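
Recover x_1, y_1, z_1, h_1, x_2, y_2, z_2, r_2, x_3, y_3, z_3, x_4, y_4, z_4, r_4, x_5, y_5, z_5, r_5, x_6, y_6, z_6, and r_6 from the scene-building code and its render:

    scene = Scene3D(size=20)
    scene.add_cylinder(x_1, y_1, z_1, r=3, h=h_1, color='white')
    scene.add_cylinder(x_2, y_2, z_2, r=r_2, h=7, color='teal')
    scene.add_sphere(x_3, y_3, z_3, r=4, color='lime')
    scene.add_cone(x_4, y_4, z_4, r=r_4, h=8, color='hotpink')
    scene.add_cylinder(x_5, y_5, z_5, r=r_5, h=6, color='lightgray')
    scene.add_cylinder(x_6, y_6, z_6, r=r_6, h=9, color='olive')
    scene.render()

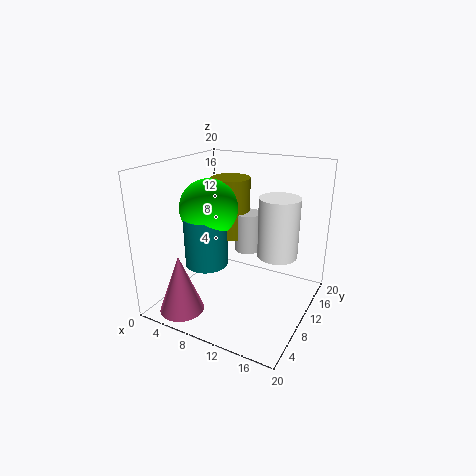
x_1 = 14; y_1 = 15; z_1 = 6; h_1 = 9; x_2 = 6; y_2 = 8; z_2 = 6; r_2 = 3; x_3 = 6; y_3 = 9; z_3 = 14; x_4 = 5; y_4 = 3; z_4 = 1; r_4 = 3; x_5 = 9; y_5 = 15; z_5 = 6; r_5 = 2; x_6 = 6; y_6 = 15; z_6 = 8; r_6 = 3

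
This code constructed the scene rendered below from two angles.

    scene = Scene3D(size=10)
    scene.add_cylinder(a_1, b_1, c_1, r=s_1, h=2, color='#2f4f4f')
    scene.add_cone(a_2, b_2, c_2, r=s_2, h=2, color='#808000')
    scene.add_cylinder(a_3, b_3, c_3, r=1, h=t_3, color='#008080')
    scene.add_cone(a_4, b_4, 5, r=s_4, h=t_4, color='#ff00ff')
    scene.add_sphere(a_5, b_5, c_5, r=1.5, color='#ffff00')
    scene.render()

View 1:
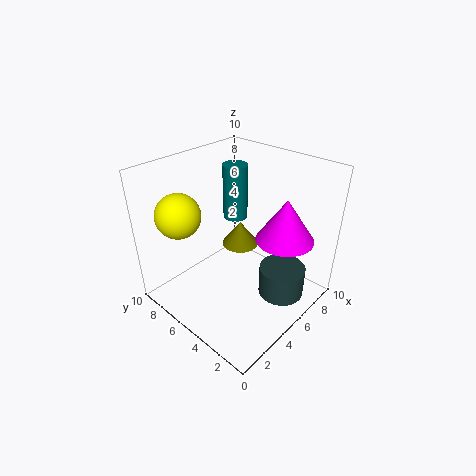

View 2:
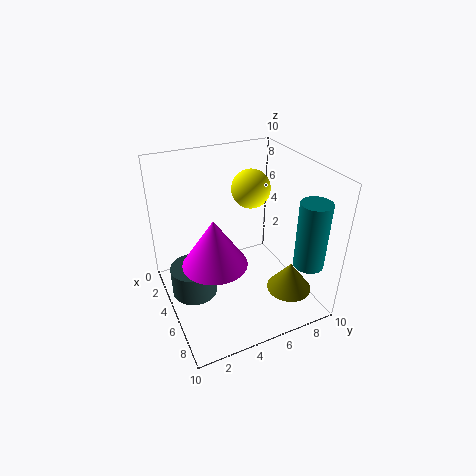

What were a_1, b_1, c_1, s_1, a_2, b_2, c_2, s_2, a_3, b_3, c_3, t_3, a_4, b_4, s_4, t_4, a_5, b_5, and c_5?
a_1 = 5.5
b_1 = 1.5
c_1 = 2
s_1 = 1.5
a_2 = 8
b_2 = 7.5
c_2 = 2
s_2 = 1.5
a_3 = 8.5
b_3 = 8.5
c_3 = 4
t_3 = 4.5
a_4 = 7
b_4 = 2.5
s_4 = 2
t_4 = 3
a_5 = 2
b_5 = 7.5
c_5 = 7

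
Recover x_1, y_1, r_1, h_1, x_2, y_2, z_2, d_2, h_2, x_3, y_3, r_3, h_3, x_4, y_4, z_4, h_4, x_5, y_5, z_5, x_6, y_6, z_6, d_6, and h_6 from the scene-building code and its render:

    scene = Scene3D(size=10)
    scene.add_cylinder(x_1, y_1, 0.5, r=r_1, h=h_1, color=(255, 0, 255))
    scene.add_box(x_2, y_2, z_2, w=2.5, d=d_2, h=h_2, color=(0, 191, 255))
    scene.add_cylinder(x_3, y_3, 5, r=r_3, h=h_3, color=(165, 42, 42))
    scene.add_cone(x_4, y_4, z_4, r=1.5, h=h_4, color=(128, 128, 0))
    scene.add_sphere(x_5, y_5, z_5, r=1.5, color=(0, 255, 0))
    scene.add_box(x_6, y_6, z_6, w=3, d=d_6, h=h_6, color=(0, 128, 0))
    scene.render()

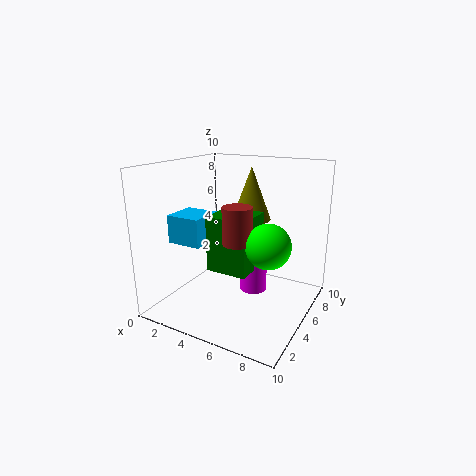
x_1 = 5.5; y_1 = 6.5; r_1 = 1; h_1 = 2.5; x_2 = 0.5; y_2 = 3; z_2 = 4.5; d_2 = 2.5; h_2 = 2; x_3 = 5.5; y_3 = 4; r_3 = 1; h_3 = 2.5; x_4 = 4.5; y_4 = 8; z_4 = 5.5; h_4 = 4; x_5 = 7.5; y_5 = 4.5; z_5 = 5; x_6 = 3; y_6 = 4; z_6 = 2.5; d_6 = 3; h_6 = 4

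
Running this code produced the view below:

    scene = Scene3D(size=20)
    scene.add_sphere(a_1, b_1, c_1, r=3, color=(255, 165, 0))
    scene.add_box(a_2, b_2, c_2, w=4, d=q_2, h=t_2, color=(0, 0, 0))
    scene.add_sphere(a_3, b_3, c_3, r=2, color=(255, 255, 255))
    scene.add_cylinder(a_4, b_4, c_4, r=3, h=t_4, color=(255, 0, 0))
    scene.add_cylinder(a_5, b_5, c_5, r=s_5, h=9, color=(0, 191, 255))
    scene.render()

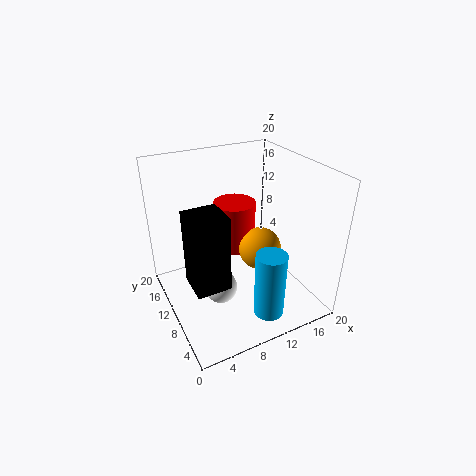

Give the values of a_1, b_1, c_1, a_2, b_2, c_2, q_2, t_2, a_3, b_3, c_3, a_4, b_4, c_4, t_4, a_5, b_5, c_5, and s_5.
a_1 = 13
b_1 = 9
c_1 = 8
a_2 = 1
b_2 = 2
c_2 = 9
q_2 = 4
t_2 = 9
a_3 = 5
b_3 = 5
c_3 = 7
a_4 = 11
b_4 = 13
c_4 = 7
t_4 = 7
a_5 = 11
b_5 = 3
c_5 = 2
s_5 = 2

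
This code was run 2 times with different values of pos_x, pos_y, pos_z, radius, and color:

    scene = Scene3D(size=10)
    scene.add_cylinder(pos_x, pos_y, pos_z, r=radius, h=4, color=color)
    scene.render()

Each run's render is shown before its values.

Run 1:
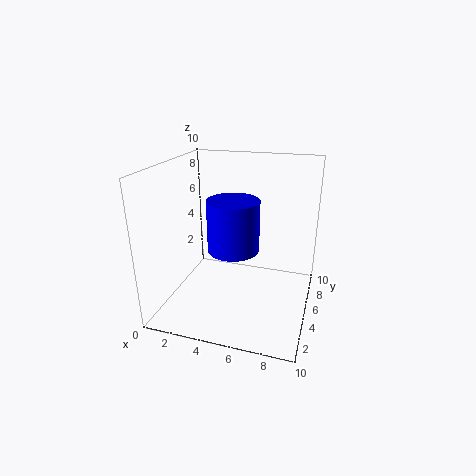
pos_x = 4; pos_y = 7; pos_z = 3; radius = 2; color = 'blue'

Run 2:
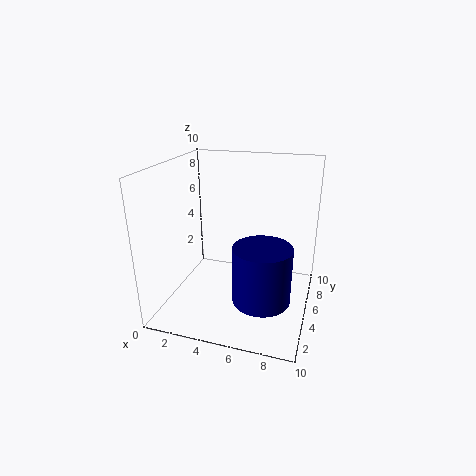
pos_x = 7; pos_y = 4; pos_z = 1; radius = 2; color = 'navy'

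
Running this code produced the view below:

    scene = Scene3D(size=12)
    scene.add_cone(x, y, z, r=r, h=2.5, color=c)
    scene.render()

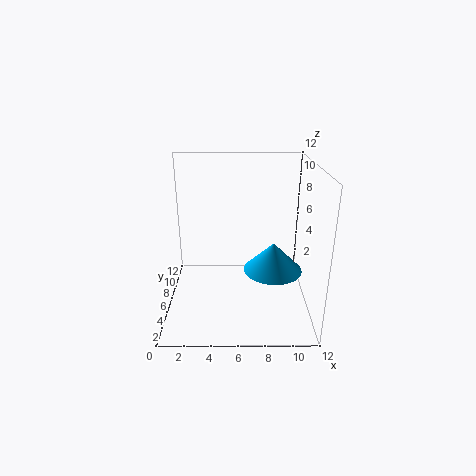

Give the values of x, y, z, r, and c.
x = 9; y = 6; z = 3; r = 2.5; c = 'deepskyblue'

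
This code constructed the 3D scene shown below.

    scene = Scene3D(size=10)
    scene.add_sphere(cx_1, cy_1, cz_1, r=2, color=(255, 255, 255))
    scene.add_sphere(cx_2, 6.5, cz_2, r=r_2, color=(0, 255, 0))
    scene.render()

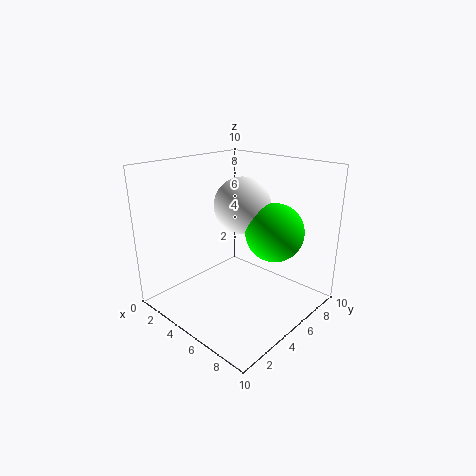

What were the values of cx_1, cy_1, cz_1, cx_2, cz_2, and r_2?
cx_1 = 4.5
cy_1 = 6
cz_1 = 7
cx_2 = 7
cz_2 = 5.5
r_2 = 2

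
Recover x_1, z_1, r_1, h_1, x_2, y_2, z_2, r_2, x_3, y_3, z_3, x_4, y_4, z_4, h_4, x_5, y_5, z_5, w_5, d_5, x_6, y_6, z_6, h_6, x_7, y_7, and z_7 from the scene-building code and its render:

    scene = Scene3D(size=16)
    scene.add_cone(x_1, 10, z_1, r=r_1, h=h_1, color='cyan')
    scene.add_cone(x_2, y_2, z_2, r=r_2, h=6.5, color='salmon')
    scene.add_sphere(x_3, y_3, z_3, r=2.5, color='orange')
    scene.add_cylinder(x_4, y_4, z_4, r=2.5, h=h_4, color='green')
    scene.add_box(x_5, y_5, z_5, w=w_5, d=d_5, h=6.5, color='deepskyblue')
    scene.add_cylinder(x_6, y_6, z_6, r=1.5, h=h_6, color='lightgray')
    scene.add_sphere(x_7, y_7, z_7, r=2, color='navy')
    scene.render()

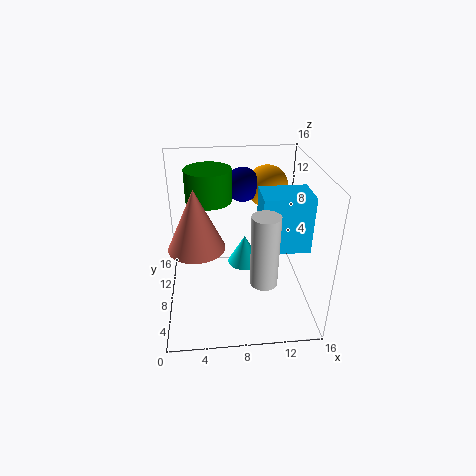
x_1 = 9; z_1 = 3.5; r_1 = 2; h_1 = 3.5; x_2 = 3.5; y_2 = 6.5; z_2 = 8; r_2 = 3; x_3 = 12; y_3 = 13; z_3 = 12; x_4 = 5; y_4 = 9.5; z_4 = 12; h_4 = 3.5; x_5 = 10.5; y_5 = 6.5; z_5 = 6.5; w_5 = 5.5; d_5 = 4; x_6 = 10.5; y_6 = 5; z_6 = 4; h_6 = 8; x_7 = 9; y_7 = 12.5; z_7 = 12.5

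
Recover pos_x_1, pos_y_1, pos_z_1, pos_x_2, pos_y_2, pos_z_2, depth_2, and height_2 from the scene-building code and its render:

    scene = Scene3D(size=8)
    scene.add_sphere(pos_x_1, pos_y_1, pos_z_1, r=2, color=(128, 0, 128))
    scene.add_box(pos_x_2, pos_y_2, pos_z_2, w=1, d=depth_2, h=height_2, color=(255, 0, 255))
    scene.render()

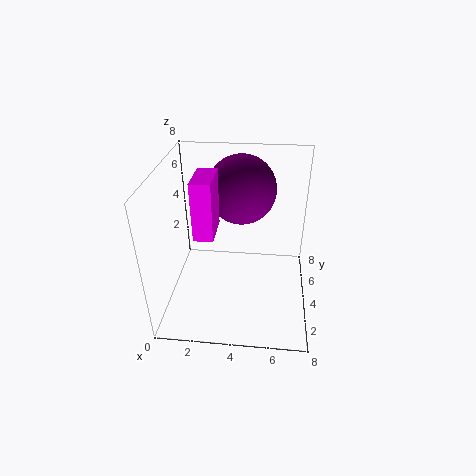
pos_x_1 = 4; pos_y_1 = 6; pos_z_1 = 6; pos_x_2 = 2; pos_y_2 = 2; pos_z_2 = 5; depth_2 = 2; height_2 = 3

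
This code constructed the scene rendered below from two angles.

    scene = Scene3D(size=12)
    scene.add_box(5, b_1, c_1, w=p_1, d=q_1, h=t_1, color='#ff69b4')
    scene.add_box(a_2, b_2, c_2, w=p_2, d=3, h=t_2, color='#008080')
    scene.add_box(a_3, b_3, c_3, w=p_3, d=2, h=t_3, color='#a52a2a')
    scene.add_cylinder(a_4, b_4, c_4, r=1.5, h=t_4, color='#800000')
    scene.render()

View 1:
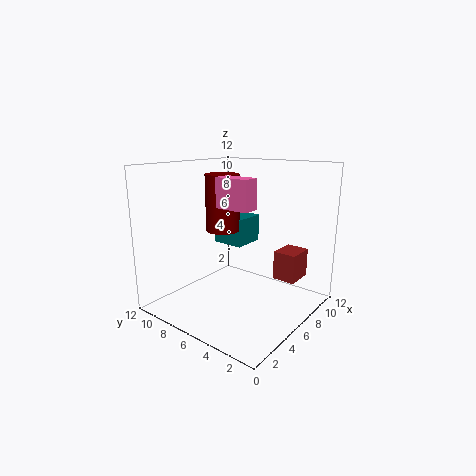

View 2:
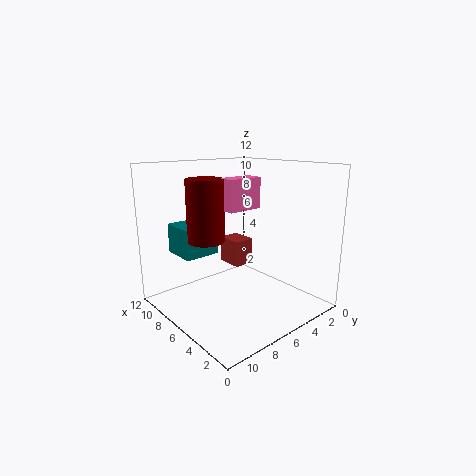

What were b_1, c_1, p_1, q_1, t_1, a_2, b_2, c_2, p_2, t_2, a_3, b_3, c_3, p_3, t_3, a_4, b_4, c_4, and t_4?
b_1 = 4.5, c_1 = 8.5, p_1 = 1.5, q_1 = 3, t_1 = 2.5, a_2 = 7.5, b_2 = 7, c_2 = 4.5, p_2 = 3, t_2 = 2.5, a_3 = 8.5, b_3 = 2, c_3 = 2, p_3 = 2.5, t_3 = 2.5, a_4 = 7, b_4 = 8.5, c_4 = 6, t_4 = 5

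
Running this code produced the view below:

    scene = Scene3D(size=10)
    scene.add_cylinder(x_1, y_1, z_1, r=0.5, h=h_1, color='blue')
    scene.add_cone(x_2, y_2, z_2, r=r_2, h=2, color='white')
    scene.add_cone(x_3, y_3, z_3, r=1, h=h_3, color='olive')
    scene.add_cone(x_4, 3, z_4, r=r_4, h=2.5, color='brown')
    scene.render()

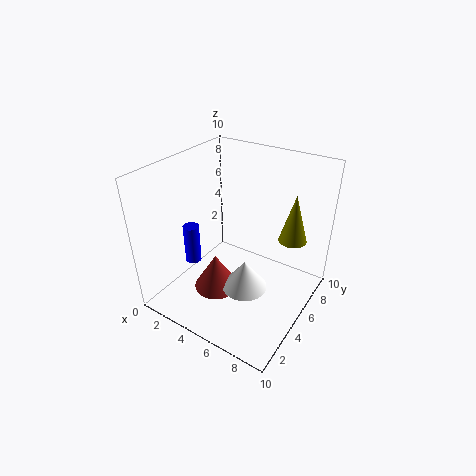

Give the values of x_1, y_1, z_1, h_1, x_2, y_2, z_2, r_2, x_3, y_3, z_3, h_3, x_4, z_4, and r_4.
x_1 = 3.5, y_1 = 2, z_1 = 4.5, h_1 = 2.5, x_2 = 6.5, y_2 = 3.5, z_2 = 2.5, r_2 = 1.5, x_3 = 8, y_3 = 7.5, z_3 = 4.5, h_3 = 3.5, x_4 = 4.5, z_4 = 2, r_4 = 1.5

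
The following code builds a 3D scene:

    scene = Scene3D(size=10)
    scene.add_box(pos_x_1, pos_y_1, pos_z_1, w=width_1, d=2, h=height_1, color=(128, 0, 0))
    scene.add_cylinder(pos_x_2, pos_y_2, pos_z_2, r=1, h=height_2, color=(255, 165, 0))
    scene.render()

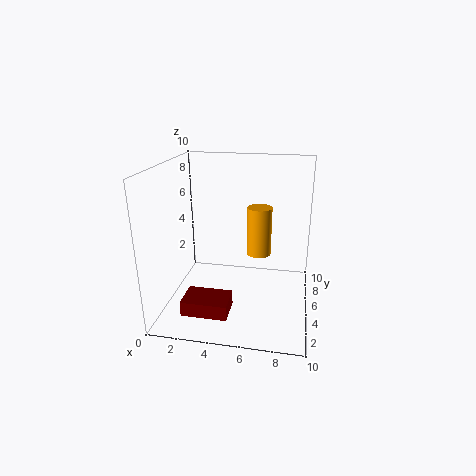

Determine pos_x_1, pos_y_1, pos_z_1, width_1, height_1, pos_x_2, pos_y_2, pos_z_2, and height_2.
pos_x_1 = 2; pos_y_1 = 1; pos_z_1 = 1; width_1 = 3; height_1 = 1; pos_x_2 = 6; pos_y_2 = 9; pos_z_2 = 2; height_2 = 4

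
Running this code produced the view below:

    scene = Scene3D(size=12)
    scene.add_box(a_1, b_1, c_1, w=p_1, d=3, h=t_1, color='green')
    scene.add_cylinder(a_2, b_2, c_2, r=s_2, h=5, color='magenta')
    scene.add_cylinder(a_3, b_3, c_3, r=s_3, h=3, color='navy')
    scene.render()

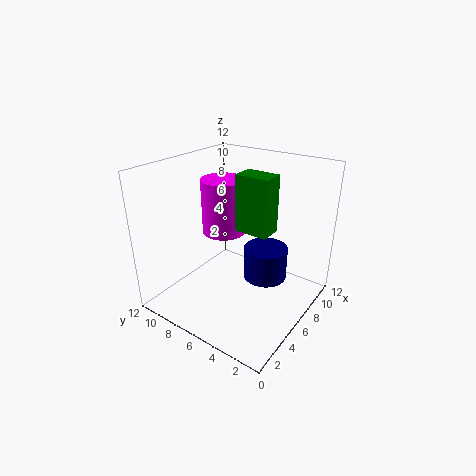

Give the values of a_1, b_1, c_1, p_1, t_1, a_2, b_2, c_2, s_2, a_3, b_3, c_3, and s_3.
a_1 = 7; b_1 = 4; c_1 = 6; p_1 = 2; t_1 = 5; a_2 = 8; b_2 = 9; c_2 = 5; s_2 = 2; a_3 = 9; b_3 = 5; c_3 = 1; s_3 = 2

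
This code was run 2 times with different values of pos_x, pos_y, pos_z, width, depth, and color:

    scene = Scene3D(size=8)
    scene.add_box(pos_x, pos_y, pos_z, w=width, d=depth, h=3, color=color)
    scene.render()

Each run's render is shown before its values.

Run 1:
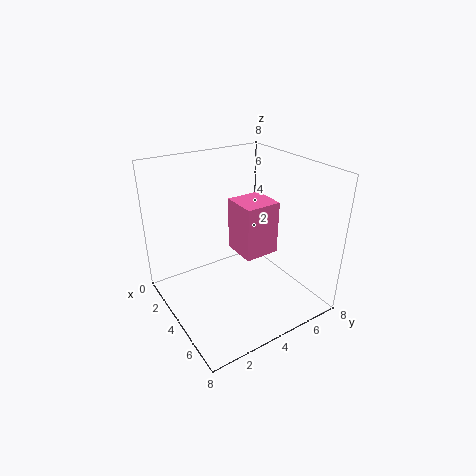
pos_x = 3, pos_y = 4, pos_z = 3, width = 2, depth = 2, color = 'hotpink'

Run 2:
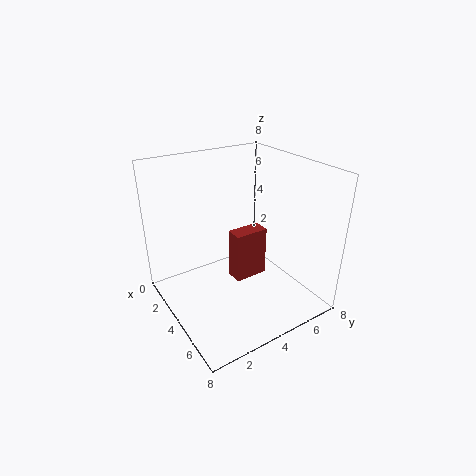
pos_x = 3, pos_y = 4, pos_z = 1, width = 1, depth = 2, color = 'brown'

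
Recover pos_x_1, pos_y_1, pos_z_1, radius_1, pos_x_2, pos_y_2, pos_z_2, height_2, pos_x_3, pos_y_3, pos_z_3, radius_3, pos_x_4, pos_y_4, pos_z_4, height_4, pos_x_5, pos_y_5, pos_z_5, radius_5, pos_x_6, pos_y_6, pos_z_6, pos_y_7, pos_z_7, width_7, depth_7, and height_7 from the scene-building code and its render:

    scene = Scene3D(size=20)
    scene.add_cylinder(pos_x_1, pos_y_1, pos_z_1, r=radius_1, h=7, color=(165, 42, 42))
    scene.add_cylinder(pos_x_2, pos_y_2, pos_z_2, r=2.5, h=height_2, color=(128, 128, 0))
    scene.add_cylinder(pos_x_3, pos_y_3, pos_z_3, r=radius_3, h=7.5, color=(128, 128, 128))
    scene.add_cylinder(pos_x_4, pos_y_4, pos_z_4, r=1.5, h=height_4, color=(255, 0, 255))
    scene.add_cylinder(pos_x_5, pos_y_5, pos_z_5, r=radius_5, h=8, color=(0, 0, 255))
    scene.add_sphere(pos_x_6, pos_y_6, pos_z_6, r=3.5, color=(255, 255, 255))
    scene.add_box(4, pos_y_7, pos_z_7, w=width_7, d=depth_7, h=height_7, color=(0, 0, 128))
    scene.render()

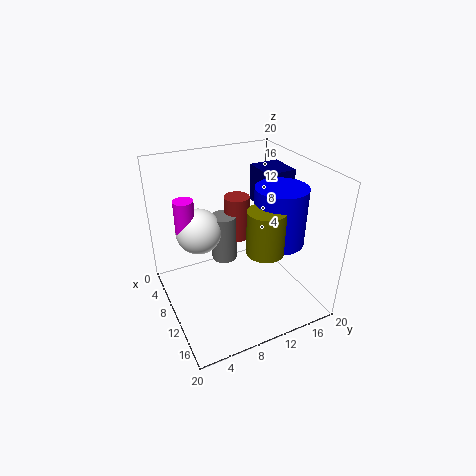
pos_x_1 = 3.5, pos_y_1 = 13, pos_z_1 = 6, radius_1 = 2, pos_x_2 = 14, pos_y_2 = 12, pos_z_2 = 9.5, height_2 = 6, pos_x_3 = 4, pos_y_3 = 10.5, pos_z_3 = 3, radius_3 = 2, pos_x_4 = 3.5, pos_y_4 = 4.5, pos_z_4 = 9, height_4 = 5, pos_x_5 = 12.5, pos_y_5 = 15, pos_z_5 = 9.5, radius_5 = 3.5, pos_x_6 = 3.5, pos_y_6 = 6.5, pos_z_6 = 8.5, pos_y_7 = 15, pos_z_7 = 12.5, width_7 = 5, depth_7 = 4.5, height_7 = 5.5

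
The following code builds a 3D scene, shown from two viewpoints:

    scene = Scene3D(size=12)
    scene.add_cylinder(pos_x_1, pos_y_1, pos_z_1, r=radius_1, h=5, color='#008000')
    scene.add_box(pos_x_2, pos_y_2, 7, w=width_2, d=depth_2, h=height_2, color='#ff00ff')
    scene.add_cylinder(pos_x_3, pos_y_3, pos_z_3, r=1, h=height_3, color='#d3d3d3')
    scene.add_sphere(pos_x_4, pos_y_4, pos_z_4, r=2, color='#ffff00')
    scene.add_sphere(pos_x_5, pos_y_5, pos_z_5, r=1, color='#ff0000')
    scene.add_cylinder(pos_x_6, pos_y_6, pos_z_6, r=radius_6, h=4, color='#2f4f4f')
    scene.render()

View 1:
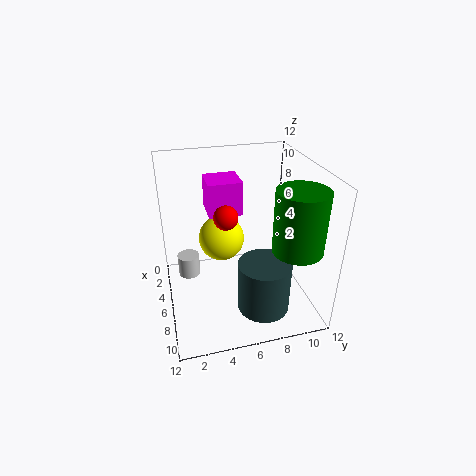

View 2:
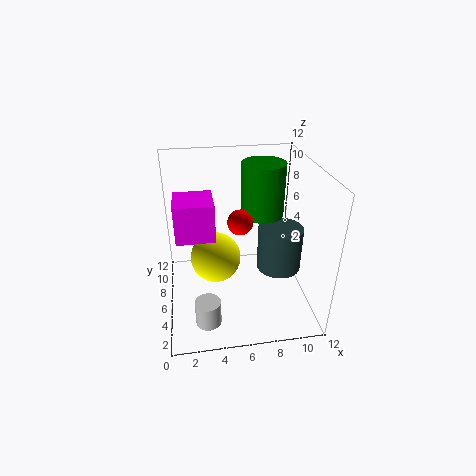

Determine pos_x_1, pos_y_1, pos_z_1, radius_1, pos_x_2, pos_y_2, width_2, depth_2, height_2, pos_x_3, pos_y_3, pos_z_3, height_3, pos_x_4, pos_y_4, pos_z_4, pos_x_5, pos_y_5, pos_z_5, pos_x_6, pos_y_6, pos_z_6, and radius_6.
pos_x_1 = 9; pos_y_1 = 10; pos_z_1 = 6; radius_1 = 2; pos_x_2 = 1; pos_y_2 = 4; width_2 = 3; depth_2 = 3; height_2 = 3; pos_x_3 = 3; pos_y_3 = 2; pos_z_3 = 1; height_3 = 2; pos_x_4 = 4; pos_y_4 = 5; pos_z_4 = 5; pos_x_5 = 6; pos_y_5 = 5; pos_z_5 = 8; pos_x_6 = 10; pos_y_6 = 7; pos_z_6 = 2; radius_6 = 2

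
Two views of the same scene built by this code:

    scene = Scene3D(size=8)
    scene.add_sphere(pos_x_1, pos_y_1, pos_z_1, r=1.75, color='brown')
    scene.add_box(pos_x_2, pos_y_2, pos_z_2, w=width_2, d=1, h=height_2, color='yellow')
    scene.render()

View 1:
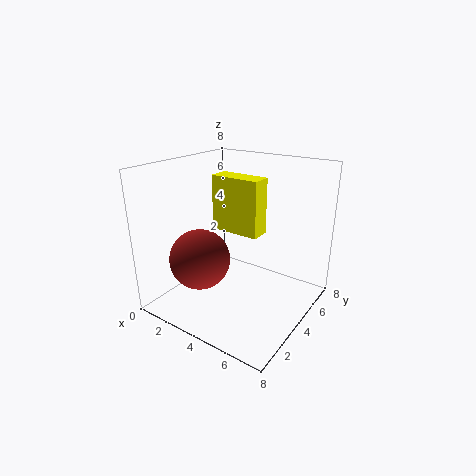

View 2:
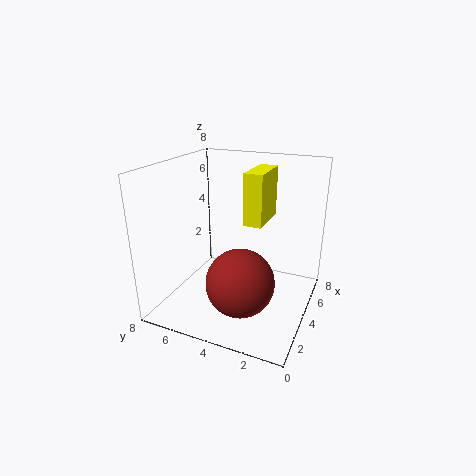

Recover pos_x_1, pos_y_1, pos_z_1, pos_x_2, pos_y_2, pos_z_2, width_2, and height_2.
pos_x_1 = 2; pos_y_1 = 3; pos_z_1 = 2.5; pos_x_2 = 3.5; pos_y_2 = 2.5; pos_z_2 = 5; width_2 = 2.5; height_2 = 2.75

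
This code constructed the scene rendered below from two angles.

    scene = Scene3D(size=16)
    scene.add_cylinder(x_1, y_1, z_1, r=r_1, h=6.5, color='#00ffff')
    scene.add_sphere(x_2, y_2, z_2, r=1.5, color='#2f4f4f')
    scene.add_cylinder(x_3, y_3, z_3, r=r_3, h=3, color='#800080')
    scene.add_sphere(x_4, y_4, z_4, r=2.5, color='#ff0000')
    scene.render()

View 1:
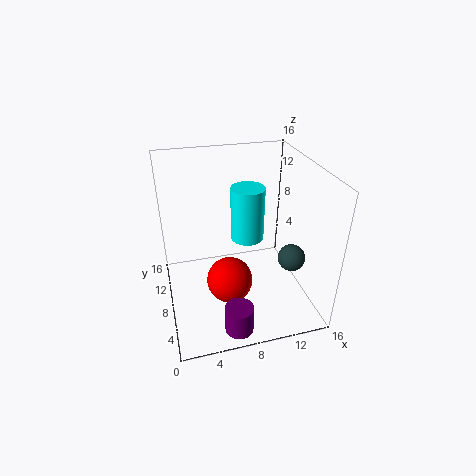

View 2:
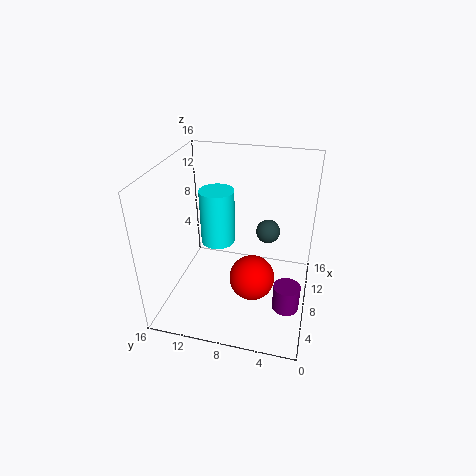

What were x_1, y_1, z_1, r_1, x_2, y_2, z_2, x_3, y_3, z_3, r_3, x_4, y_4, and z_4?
x_1 = 10, y_1 = 11, z_1 = 6, r_1 = 2, x_2 = 13.5, y_2 = 5.5, z_2 = 6, x_3 = 6.5, y_3 = 2, z_3 = 0.5, r_3 = 1.5, x_4 = 6.5, y_4 = 6, z_4 = 4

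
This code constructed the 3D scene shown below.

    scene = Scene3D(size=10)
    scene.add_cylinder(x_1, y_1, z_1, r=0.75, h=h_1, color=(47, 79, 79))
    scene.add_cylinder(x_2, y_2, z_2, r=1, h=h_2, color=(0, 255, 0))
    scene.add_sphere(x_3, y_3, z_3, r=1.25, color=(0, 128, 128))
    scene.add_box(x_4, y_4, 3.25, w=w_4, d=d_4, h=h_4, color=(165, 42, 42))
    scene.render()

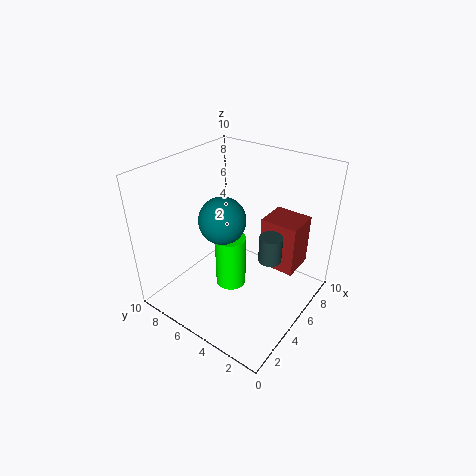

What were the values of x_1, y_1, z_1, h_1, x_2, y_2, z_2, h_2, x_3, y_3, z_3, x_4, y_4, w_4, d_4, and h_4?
x_1 = 4.75
y_1 = 2.25
z_1 = 4.5
h_1 = 1.75
x_2 = 3.5
y_2 = 4.5
z_2 = 2.5
h_2 = 3.5
x_3 = 1.25
y_3 = 3.25
z_3 = 8.75
x_4 = 5.5
y_4 = 1
w_4 = 2.25
d_4 = 2.5
h_4 = 3.5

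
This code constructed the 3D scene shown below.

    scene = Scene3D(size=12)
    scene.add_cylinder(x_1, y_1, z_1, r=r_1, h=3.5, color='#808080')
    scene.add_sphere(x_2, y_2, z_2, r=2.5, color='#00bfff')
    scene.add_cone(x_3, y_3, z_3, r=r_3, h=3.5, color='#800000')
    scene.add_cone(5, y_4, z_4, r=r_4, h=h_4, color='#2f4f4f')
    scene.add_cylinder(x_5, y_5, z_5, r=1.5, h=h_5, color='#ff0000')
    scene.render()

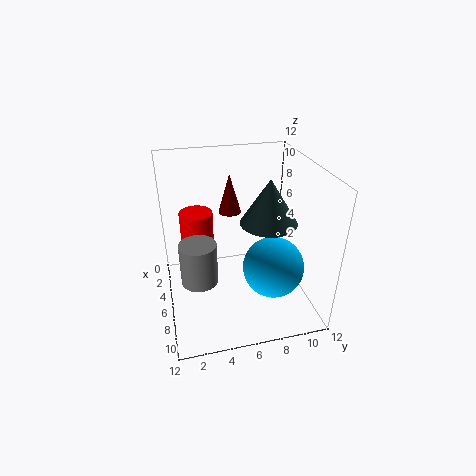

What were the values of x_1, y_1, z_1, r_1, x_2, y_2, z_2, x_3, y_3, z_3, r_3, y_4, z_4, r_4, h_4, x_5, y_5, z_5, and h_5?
x_1 = 7; y_1 = 2.5; z_1 = 3; r_1 = 1.5; x_2 = 8; y_2 = 8.5; z_2 = 4; x_3 = 3; y_3 = 6; z_3 = 7; r_3 = 1; y_4 = 9; z_4 = 6.5; r_4 = 2.5; h_4 = 4; x_5 = 2.5; y_5 = 3; z_5 = 2; h_5 = 5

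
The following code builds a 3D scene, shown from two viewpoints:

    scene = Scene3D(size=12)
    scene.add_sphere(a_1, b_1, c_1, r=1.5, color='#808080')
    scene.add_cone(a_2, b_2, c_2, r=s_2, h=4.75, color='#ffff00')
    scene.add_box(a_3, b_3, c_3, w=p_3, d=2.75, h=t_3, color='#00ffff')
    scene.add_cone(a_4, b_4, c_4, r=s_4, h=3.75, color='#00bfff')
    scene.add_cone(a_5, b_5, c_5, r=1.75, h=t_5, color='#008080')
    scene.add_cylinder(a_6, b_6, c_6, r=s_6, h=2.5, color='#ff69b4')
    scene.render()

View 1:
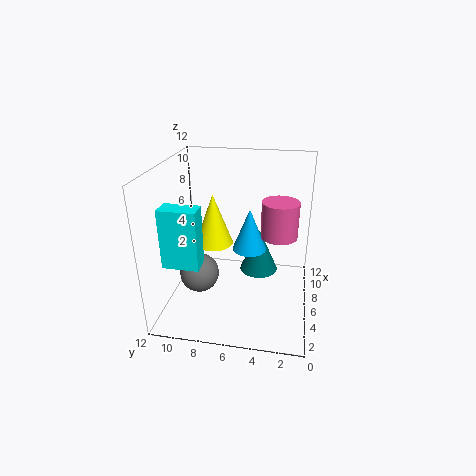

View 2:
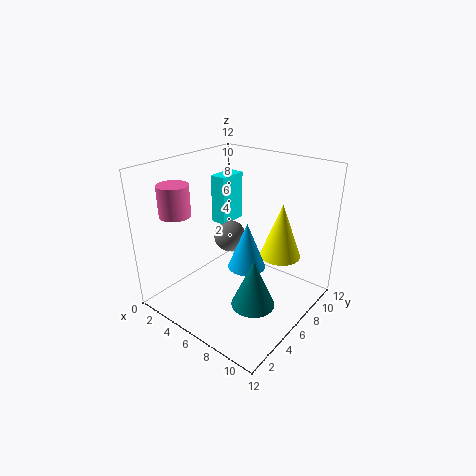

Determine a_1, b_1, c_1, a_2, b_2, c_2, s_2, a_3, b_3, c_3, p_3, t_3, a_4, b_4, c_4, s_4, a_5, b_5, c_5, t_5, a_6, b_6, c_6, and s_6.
a_1 = 3
b_1 = 8.5
c_1 = 4.25
a_2 = 8.5
b_2 = 8.75
c_2 = 4
s_2 = 1.75
a_3 = 1.25
b_3 = 8
c_3 = 5.5
p_3 = 1.5
t_3 = 4.5
a_4 = 7.5
b_4 = 5.25
c_4 = 4.25
s_4 = 1.5
a_5 = 8.75
b_5 = 4.5
c_5 = 1.5
t_5 = 4
a_6 = 2.5
b_6 = 2.5
c_6 = 8.25
s_6 = 1.25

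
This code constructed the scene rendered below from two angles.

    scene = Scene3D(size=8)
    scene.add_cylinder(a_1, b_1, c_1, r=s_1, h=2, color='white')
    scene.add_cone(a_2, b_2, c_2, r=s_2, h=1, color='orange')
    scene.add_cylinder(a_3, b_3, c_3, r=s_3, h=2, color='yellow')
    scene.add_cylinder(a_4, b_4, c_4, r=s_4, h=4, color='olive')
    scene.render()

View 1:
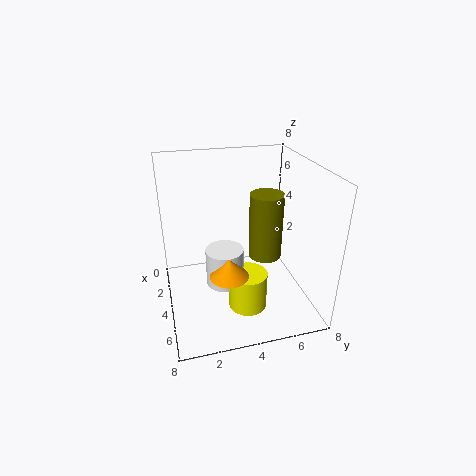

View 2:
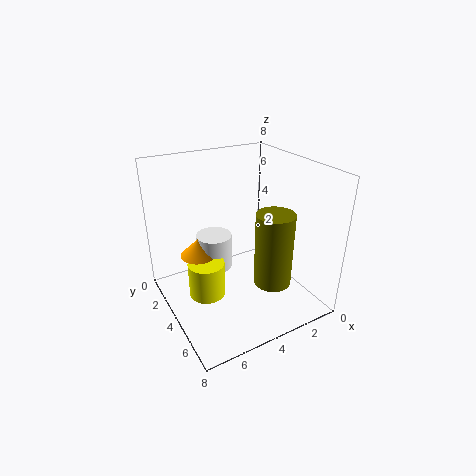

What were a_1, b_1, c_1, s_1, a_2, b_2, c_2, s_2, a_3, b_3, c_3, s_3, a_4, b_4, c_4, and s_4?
a_1 = 5, b_1 = 3, c_1 = 2, s_1 = 1, a_2 = 6, b_2 = 3, c_2 = 3, s_2 = 1, a_3 = 6, b_3 = 4, c_3 = 1, s_3 = 1, a_4 = 3, b_4 = 6, c_4 = 2, s_4 = 1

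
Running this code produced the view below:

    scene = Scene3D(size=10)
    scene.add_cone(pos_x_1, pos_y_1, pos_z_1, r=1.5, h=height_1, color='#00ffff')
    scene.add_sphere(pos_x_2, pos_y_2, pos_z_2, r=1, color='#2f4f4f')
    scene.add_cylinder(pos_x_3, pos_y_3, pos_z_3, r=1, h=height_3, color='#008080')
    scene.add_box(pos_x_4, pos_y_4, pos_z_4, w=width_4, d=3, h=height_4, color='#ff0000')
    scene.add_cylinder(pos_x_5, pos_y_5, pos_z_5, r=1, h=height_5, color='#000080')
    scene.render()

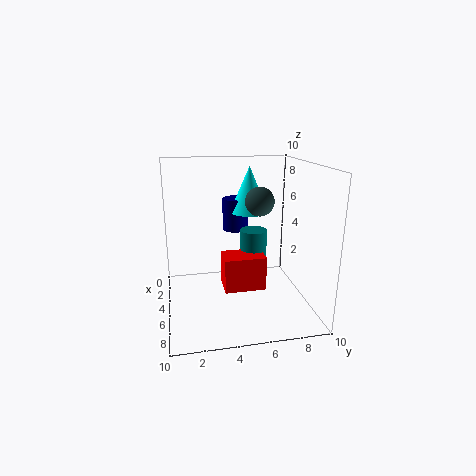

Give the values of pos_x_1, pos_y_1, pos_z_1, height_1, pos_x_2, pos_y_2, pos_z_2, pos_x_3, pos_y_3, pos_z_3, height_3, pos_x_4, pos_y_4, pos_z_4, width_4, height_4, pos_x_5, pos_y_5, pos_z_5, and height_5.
pos_x_1 = 2, pos_y_1 = 6.5, pos_z_1 = 6, height_1 = 3.5, pos_x_2 = 5, pos_y_2 = 6.5, pos_z_2 = 7.5, pos_x_3 = 3.5, pos_y_3 = 6.5, pos_z_3 = 3, height_3 = 2, pos_x_4 = 3.5, pos_y_4 = 4, pos_z_4 = 1, width_4 = 2, height_4 = 2.5, pos_x_5 = 1.5, pos_y_5 = 5.5, pos_z_5 = 4.5, height_5 = 2.5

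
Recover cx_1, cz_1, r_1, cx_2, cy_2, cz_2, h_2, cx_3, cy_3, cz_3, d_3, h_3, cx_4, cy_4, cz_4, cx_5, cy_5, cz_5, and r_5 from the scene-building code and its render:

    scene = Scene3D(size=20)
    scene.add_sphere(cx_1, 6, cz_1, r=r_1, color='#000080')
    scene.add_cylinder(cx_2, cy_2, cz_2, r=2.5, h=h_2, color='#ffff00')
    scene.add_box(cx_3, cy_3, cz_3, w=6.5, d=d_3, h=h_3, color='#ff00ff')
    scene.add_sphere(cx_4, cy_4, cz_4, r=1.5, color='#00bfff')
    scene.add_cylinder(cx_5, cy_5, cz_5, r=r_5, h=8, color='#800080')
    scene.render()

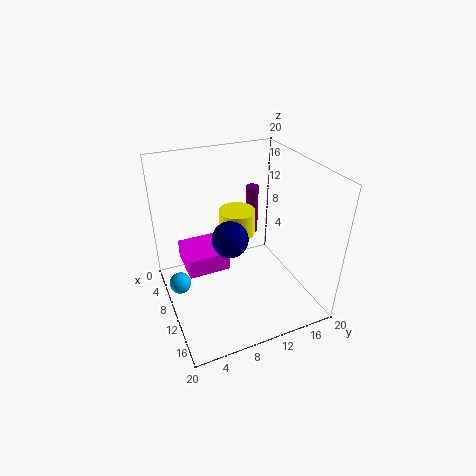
cx_1 = 17; cz_1 = 15; r_1 = 2; cx_2 = 8.5; cy_2 = 10.5; cz_2 = 10; h_2 = 3.5; cx_3 = 0.5; cy_3 = 3.5; cz_3 = 2.5; d_3 = 6.5; h_3 = 3; cx_4 = 9; cy_4 = 1.5; cz_4 = 4; cx_5 = 3; cy_5 = 15.5; cz_5 = 6; r_5 = 1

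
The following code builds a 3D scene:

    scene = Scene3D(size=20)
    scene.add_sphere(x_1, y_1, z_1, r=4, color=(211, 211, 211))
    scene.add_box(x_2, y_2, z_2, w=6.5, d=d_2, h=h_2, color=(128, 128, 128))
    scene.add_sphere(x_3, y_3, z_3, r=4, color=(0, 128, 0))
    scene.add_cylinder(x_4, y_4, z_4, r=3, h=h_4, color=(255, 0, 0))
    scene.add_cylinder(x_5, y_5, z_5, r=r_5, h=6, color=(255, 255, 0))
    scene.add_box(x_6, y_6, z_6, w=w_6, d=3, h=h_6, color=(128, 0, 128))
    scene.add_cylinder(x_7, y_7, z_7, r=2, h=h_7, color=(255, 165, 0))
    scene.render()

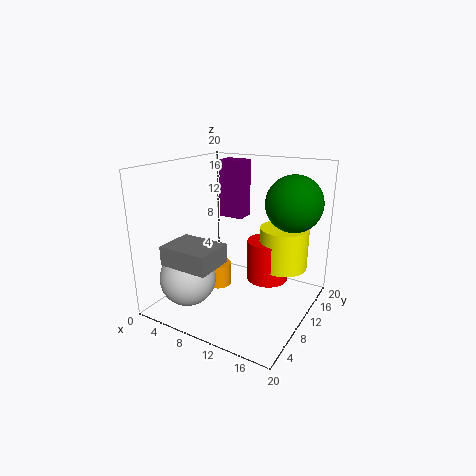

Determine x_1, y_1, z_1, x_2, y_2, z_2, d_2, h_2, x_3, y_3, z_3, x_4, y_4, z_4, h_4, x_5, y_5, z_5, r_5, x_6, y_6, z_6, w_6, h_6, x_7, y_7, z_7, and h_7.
x_1 = 4, y_1 = 6, z_1 = 4, x_2 = 4.5, y_2 = 0.5, z_2 = 8.5, d_2 = 5, h_2 = 2.5, x_3 = 16, y_3 = 15, z_3 = 14.5, x_4 = 13, y_4 = 13.5, z_4 = 3, h_4 = 6, x_5 = 15, y_5 = 14.5, z_5 = 5, r_5 = 3.5, x_6 = 3, y_6 = 16, z_6 = 10.5, w_6 = 4, h_6 = 9, x_7 = 5.5, y_7 = 11.5, z_7 = 1, h_7 = 3.5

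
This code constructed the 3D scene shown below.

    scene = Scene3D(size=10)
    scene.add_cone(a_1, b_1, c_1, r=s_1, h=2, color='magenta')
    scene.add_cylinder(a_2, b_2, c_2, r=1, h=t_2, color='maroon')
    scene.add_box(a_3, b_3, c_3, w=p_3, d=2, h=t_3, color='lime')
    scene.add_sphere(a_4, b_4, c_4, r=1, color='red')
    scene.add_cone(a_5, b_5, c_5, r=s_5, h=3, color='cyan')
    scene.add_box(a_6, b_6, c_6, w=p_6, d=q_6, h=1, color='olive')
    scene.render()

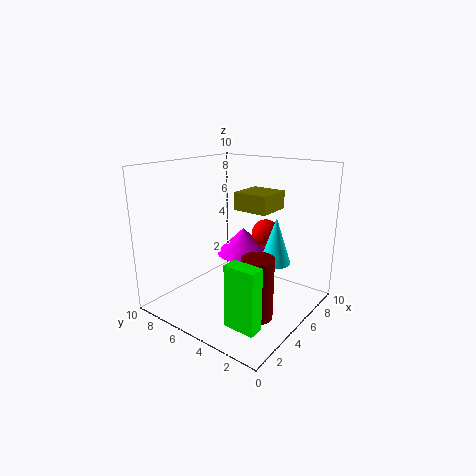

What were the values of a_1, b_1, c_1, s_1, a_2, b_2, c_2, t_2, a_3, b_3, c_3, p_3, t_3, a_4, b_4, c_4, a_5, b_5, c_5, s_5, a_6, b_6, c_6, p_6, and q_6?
a_1 = 7; b_1 = 6; c_1 = 3; s_1 = 2; a_2 = 3; b_2 = 2; c_2 = 1; t_2 = 4; a_3 = 1; b_3 = 1; c_3 = 1; p_3 = 1; t_3 = 4; a_4 = 7; b_4 = 4; c_4 = 5; a_5 = 5; b_5 = 2; c_5 = 4; s_5 = 1; a_6 = 2; b_6 = 1; c_6 = 8; p_6 = 2; q_6 = 2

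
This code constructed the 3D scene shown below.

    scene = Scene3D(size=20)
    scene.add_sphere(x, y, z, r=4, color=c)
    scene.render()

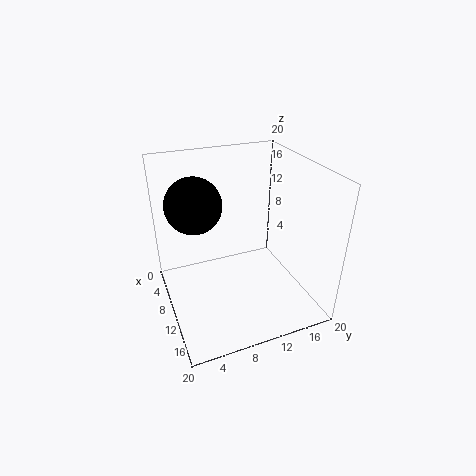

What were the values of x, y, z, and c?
x = 6, y = 5, z = 14, c = 'black'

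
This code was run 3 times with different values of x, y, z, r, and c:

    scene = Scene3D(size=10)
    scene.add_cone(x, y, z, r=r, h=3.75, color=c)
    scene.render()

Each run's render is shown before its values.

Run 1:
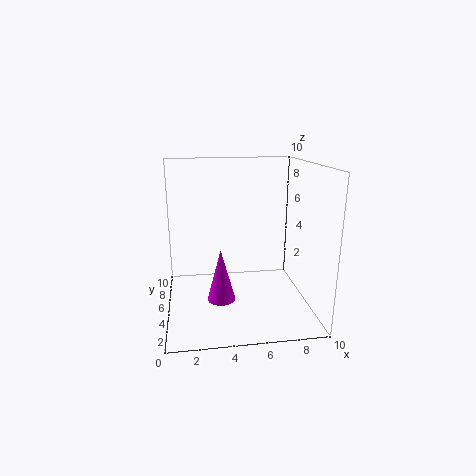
x = 3.75
y = 4.75
z = 0.5
r = 1
c = 'magenta'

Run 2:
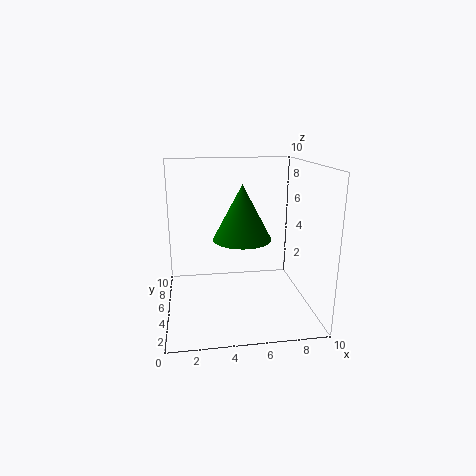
x = 5.25
y = 4.75
z = 5
r = 2
c = 'green'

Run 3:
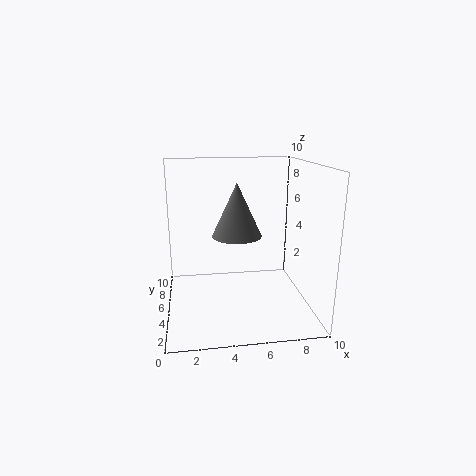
x = 5
y = 5.5
z = 5
r = 1.75
c = 'gray'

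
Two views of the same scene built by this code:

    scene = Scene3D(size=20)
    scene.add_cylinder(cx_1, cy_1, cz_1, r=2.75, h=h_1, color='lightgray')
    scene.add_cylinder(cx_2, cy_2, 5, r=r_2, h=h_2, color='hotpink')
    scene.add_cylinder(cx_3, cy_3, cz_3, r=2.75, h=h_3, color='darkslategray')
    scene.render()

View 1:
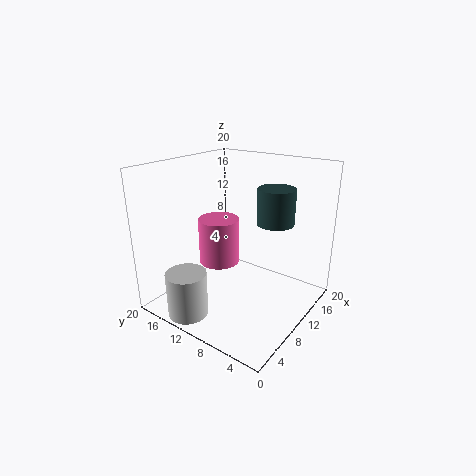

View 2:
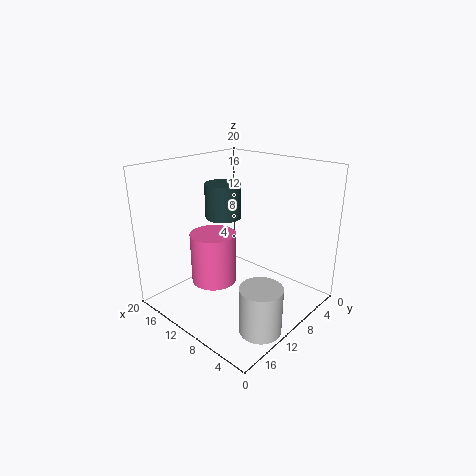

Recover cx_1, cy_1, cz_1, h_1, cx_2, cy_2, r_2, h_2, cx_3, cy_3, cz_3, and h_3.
cx_1 = 3; cy_1 = 13.5; cz_1 = 0.25; h_1 = 6.25; cx_2 = 10.75; cy_2 = 14; r_2 = 3; h_2 = 6.75; cx_3 = 15.5; cy_3 = 7.25; cz_3 = 11; h_3 = 5.25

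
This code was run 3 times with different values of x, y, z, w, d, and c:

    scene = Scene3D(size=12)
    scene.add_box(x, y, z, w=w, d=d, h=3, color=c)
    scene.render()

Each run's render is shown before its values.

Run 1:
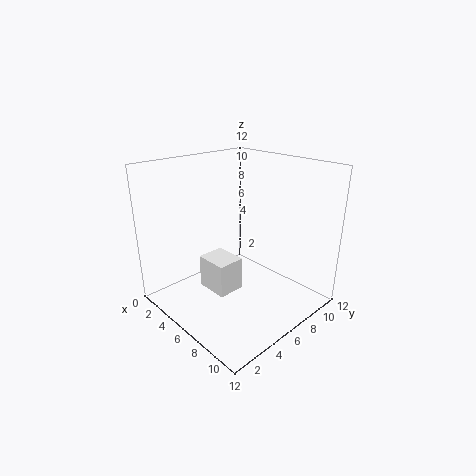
x = 2.5
y = 4.5
z = 0.5
w = 3
d = 2.5
c = 'white'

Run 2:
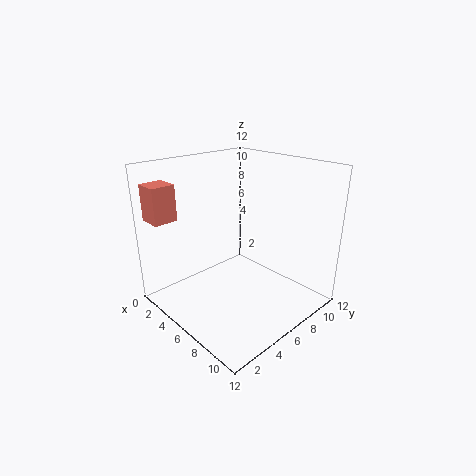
x = 0.5
y = 0.5
z = 7.5
w = 2
d = 2
c = 'salmon'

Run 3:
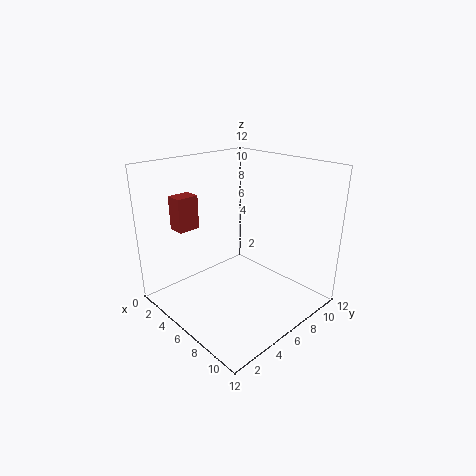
x = 0.5
y = 3
z = 6
w = 1.5
d = 2
c = 'brown'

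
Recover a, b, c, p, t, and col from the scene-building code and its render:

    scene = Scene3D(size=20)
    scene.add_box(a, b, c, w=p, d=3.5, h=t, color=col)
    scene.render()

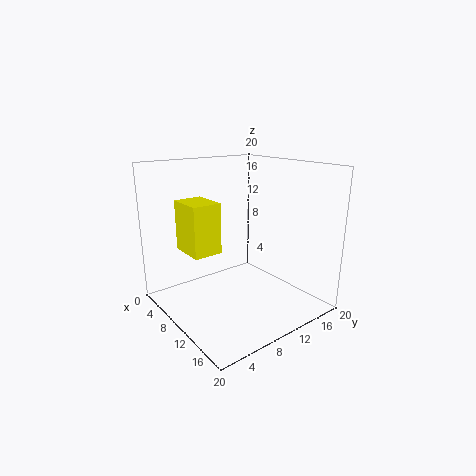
a = 9.5; b = 1; c = 10.5; p = 4.5; t = 6; col = 'yellow'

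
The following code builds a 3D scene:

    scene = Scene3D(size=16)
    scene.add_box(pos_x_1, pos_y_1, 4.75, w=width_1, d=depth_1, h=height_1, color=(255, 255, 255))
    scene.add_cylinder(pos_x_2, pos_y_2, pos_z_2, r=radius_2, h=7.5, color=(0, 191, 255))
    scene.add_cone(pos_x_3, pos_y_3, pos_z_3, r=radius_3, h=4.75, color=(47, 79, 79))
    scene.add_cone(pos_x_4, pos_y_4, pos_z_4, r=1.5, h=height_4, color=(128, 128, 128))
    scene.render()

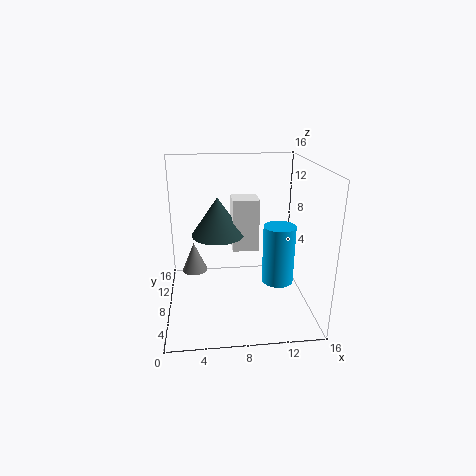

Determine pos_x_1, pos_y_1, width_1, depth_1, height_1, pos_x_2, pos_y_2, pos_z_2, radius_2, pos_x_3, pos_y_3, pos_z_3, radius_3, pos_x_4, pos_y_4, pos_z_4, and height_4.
pos_x_1 = 7.75, pos_y_1 = 11.25, width_1 = 3.25, depth_1 = 3, height_1 = 6.5, pos_x_2 = 13.5, pos_y_2 = 11, pos_z_2 = 0.5, radius_2 = 2, pos_x_3 = 6, pos_y_3 = 12.25, pos_z_3 = 6.75, radius_3 = 3.25, pos_x_4 = 3, pos_y_4 = 10.5, pos_z_4 = 3, height_4 = 3.5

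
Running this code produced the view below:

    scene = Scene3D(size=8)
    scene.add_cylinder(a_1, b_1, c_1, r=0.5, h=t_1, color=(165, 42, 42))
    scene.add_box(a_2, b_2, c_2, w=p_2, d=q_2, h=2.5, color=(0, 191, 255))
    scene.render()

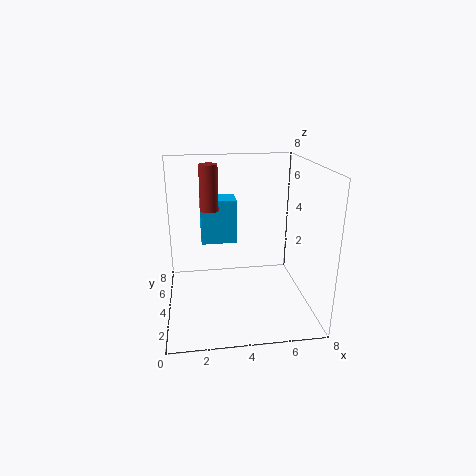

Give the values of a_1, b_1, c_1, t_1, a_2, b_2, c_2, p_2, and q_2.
a_1 = 2.5; b_1 = 4.5; c_1 = 5.5; t_1 = 2.5; a_2 = 2; b_2 = 4.5; c_2 = 3.5; p_2 = 2; q_2 = 1.5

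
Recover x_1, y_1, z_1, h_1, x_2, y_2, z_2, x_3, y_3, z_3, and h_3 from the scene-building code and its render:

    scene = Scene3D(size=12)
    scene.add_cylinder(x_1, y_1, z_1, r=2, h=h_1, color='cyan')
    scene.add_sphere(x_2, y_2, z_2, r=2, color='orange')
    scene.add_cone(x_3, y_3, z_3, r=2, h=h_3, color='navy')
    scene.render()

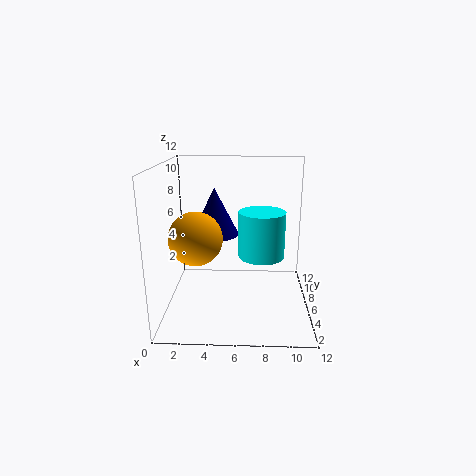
x_1 = 8
y_1 = 7
z_1 = 4
h_1 = 4
x_2 = 3
y_2 = 3
z_2 = 7
x_3 = 4
y_3 = 7
z_3 = 6
h_3 = 4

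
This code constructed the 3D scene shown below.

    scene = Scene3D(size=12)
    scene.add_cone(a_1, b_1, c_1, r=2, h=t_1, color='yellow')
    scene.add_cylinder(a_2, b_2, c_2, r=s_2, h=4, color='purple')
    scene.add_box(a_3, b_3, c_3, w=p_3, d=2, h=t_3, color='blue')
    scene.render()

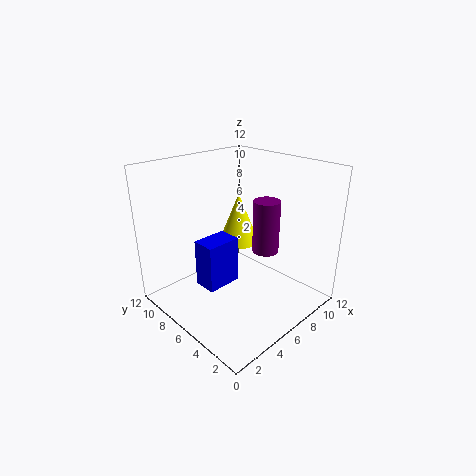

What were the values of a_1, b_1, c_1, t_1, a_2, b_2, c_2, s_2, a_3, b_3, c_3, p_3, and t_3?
a_1 = 10, b_1 = 10, c_1 = 3, t_1 = 5, a_2 = 6, b_2 = 3, c_2 = 6, s_2 = 1, a_3 = 3, b_3 = 6, c_3 = 2, p_3 = 3, t_3 = 4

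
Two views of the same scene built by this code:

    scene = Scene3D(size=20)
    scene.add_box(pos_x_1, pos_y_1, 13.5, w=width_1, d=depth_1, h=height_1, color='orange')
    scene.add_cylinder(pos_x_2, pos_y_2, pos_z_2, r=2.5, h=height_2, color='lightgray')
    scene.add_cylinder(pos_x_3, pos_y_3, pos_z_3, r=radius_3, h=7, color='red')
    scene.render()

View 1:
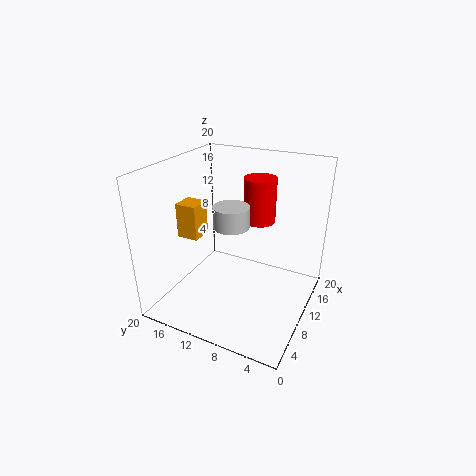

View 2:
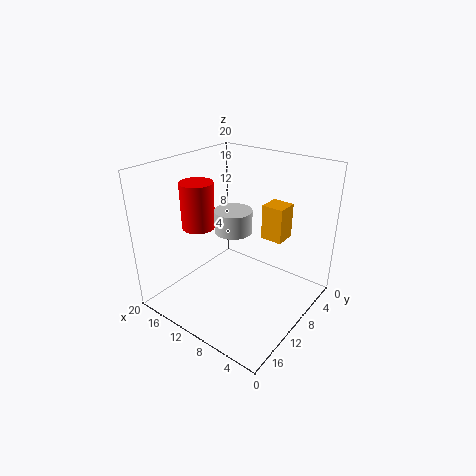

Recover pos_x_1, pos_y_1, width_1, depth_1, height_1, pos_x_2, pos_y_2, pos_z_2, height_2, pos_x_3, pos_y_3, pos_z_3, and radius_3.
pos_x_1 = 1.5
pos_y_1 = 11
width_1 = 2.5
depth_1 = 2.5
height_1 = 4
pos_x_2 = 10
pos_y_2 = 11
pos_z_2 = 11.5
height_2 = 3
pos_x_3 = 17.5
pos_y_3 = 10
pos_z_3 = 9.5
radius_3 = 2.5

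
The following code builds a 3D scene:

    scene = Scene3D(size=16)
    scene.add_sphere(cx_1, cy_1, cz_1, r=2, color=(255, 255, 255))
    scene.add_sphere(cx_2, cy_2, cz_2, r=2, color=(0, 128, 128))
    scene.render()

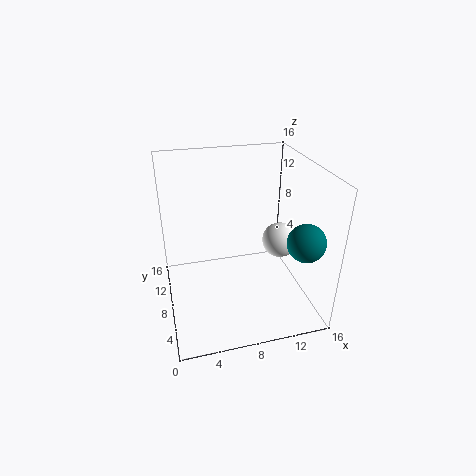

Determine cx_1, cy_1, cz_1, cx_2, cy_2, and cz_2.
cx_1 = 13
cy_1 = 8
cz_1 = 7
cx_2 = 14
cy_2 = 3.5
cz_2 = 9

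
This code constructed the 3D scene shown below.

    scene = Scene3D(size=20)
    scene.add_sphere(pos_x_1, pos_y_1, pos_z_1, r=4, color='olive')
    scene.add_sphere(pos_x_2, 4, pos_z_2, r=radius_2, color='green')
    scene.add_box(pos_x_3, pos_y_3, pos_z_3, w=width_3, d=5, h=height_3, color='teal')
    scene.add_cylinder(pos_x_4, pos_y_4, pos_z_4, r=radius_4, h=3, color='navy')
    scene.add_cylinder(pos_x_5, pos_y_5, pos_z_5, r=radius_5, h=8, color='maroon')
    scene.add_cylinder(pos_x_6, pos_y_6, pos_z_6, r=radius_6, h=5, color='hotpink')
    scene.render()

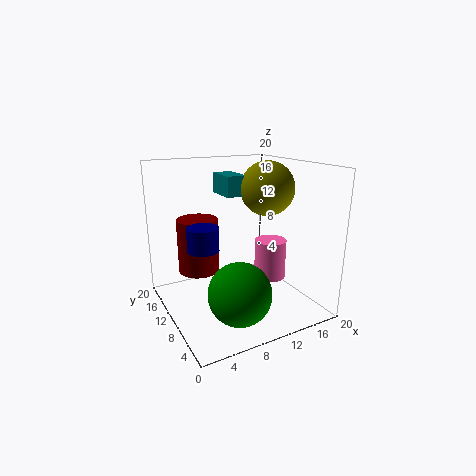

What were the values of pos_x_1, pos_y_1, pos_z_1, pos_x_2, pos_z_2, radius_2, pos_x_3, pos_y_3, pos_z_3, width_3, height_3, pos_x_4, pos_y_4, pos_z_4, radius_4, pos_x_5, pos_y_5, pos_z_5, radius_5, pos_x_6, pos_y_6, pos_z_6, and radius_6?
pos_x_1 = 16; pos_y_1 = 12; pos_z_1 = 16; pos_x_2 = 7; pos_z_2 = 5; radius_2 = 4; pos_x_3 = 10; pos_y_3 = 13; pos_z_3 = 15; width_3 = 3; height_3 = 3; pos_x_4 = 4; pos_y_4 = 8; pos_z_4 = 10; radius_4 = 2; pos_x_5 = 6; pos_y_5 = 15; pos_z_5 = 4; radius_5 = 3; pos_x_6 = 12; pos_y_6 = 5; pos_z_6 = 6; radius_6 = 2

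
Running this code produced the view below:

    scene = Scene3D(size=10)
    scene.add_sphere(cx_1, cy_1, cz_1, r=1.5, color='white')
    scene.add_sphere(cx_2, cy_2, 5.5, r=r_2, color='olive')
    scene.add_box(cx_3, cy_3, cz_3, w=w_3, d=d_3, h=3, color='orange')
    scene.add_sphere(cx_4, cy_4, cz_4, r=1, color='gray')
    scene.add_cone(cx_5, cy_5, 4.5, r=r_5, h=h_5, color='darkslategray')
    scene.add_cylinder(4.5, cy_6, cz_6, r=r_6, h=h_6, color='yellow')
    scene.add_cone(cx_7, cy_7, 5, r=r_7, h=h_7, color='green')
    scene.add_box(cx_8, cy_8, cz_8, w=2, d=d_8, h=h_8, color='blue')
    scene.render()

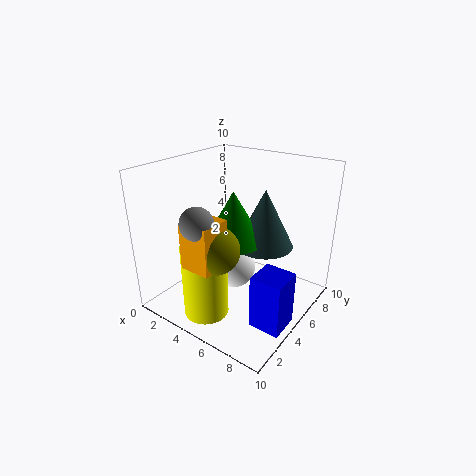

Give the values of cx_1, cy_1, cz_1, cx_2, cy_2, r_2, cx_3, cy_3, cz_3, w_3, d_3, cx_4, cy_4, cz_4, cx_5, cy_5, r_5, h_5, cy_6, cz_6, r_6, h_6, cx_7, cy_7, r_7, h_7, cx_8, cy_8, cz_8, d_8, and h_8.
cx_1 = 5; cy_1 = 4.5; cz_1 = 3; cx_2 = 5.5; cy_2 = 2; r_2 = 1.5; cx_3 = 4; cy_3 = 0.5; cz_3 = 4.5; w_3 = 2; d_3 = 2; cx_4 = 5; cy_4 = 1; cz_4 = 7.5; cx_5 = 6.5; cy_5 = 6; r_5 = 2; h_5 = 4; cy_6 = 2; cz_6 = 0.5; r_6 = 1.5; h_6 = 5; cx_7 = 5; cy_7 = 4.5; r_7 = 2; h_7 = 3.5; cx_8 = 8; cy_8 = 2; cz_8 = 1; d_8 = 2; h_8 = 3.5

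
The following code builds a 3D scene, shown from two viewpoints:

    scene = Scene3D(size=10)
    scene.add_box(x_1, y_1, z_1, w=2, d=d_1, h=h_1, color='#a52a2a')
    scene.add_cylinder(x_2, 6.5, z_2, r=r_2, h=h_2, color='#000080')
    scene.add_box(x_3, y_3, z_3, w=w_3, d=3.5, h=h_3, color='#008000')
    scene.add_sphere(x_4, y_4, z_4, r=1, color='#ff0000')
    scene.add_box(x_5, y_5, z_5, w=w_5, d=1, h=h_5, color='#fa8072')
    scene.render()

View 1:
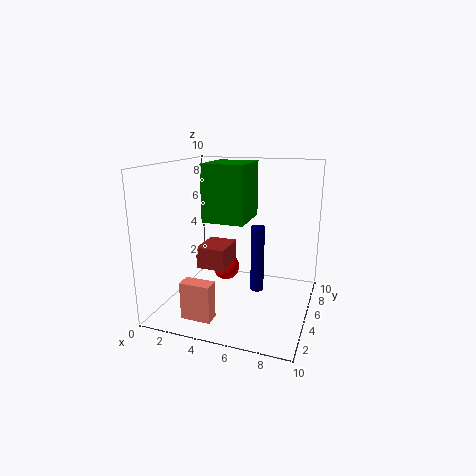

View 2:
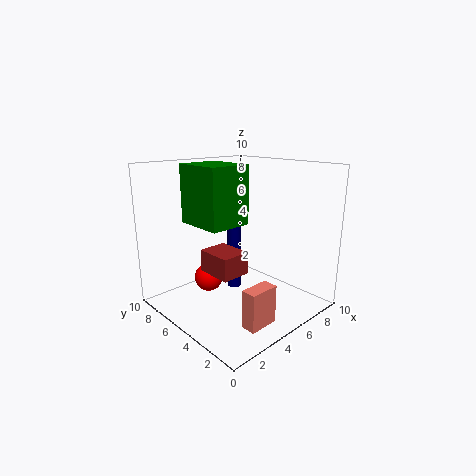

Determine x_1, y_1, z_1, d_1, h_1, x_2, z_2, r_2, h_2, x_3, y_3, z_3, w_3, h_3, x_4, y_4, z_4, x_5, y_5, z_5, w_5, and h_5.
x_1 = 2.5; y_1 = 3.5; z_1 = 3; d_1 = 2.5; h_1 = 1.5; x_2 = 6; z_2 = 0.5; r_2 = 0.5; h_2 = 5; x_3 = 2.5; y_3 = 4.5; z_3 = 6; w_3 = 3; h_3 = 4; x_4 = 3.5; y_4 = 6.5; z_4 = 2; x_5 = 2.5; y_5 = 1; z_5 = 0.5; w_5 = 2; h_5 = 2.5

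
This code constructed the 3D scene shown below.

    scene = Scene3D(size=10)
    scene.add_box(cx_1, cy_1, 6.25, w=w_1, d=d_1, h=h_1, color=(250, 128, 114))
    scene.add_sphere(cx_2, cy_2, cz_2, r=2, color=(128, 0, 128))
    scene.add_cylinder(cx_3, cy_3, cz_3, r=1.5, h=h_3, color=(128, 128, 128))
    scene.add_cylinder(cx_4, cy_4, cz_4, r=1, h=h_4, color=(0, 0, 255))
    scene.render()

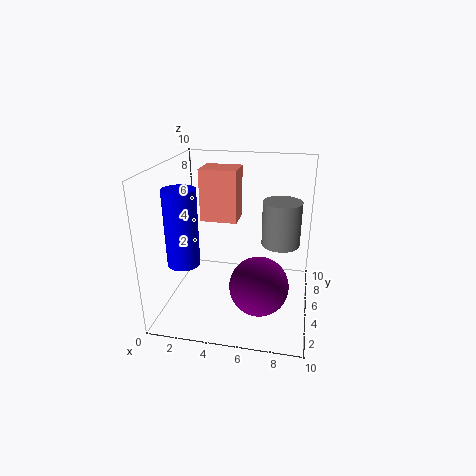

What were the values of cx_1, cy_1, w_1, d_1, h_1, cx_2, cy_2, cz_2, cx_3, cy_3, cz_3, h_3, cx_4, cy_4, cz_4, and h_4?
cx_1 = 2.5
cy_1 = 4.5
w_1 = 2.5
d_1 = 2
h_1 = 3.5
cx_2 = 6.75
cy_2 = 3.5
cz_2 = 2.25
cx_3 = 7.75
cy_3 = 8.25
cz_3 = 3.25
h_3 = 3.5
cx_4 = 2.25
cy_4 = 1.75
cz_4 = 4.5
h_4 = 4.75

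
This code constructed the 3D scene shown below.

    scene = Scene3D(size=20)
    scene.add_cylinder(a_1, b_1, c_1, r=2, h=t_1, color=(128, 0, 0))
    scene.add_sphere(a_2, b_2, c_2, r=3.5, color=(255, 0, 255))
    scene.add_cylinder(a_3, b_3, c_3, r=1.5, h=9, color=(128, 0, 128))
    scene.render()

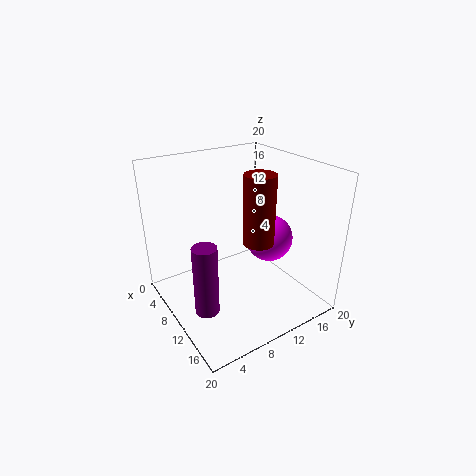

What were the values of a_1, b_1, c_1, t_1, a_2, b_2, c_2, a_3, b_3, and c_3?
a_1 = 14; b_1 = 10.5; c_1 = 11; t_1 = 9; a_2 = 9.5; b_2 = 16; c_2 = 8; a_3 = 14.5; b_3 = 2.5; c_3 = 4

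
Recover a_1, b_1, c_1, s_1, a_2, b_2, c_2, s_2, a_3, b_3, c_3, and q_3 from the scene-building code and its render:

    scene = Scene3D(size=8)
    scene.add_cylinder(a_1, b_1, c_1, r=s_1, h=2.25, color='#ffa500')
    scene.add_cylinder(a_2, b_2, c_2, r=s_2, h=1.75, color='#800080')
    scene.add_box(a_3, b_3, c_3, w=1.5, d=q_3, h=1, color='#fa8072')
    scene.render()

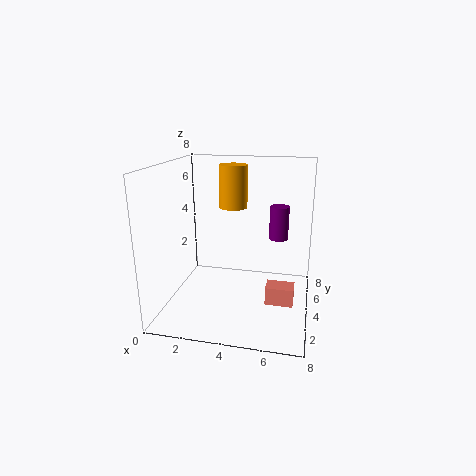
a_1 = 3.75; b_1 = 4; c_1 = 5.75; s_1 = 0.75; a_2 = 6.25; b_2 = 3.75; c_2 = 4.25; s_2 = 0.5; a_3 = 5.75; b_3 = 2.75; c_3 = 0.75; q_3 = 1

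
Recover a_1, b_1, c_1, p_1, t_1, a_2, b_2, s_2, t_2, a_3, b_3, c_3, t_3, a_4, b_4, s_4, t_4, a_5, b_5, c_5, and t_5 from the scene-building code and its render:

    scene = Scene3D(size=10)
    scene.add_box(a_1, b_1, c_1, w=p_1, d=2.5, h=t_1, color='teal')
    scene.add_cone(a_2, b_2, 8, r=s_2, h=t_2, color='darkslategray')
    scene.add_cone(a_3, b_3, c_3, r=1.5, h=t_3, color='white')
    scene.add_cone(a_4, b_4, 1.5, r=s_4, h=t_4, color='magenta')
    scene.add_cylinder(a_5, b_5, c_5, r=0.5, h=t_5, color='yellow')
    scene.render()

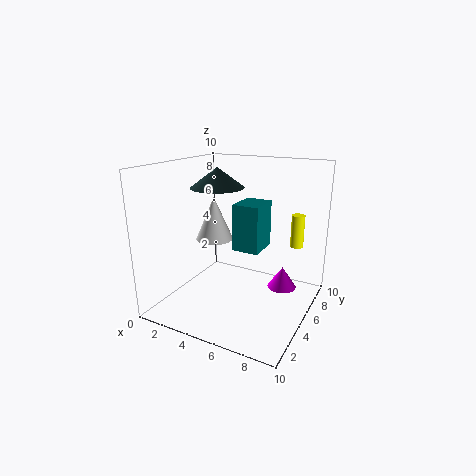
a_1 = 4, b_1 = 6, c_1 = 3.5, p_1 = 2, t_1 = 3.5, a_2 = 2.5, b_2 = 6.5, s_2 = 2, t_2 = 1.5, a_3 = 1.5, b_3 = 7.5, c_3 = 3.5, t_3 = 3.5, a_4 = 8, b_4 = 6, s_4 = 1, t_4 = 1.5, a_5 = 8, b_5 = 9, c_5 = 3.5, t_5 = 2.5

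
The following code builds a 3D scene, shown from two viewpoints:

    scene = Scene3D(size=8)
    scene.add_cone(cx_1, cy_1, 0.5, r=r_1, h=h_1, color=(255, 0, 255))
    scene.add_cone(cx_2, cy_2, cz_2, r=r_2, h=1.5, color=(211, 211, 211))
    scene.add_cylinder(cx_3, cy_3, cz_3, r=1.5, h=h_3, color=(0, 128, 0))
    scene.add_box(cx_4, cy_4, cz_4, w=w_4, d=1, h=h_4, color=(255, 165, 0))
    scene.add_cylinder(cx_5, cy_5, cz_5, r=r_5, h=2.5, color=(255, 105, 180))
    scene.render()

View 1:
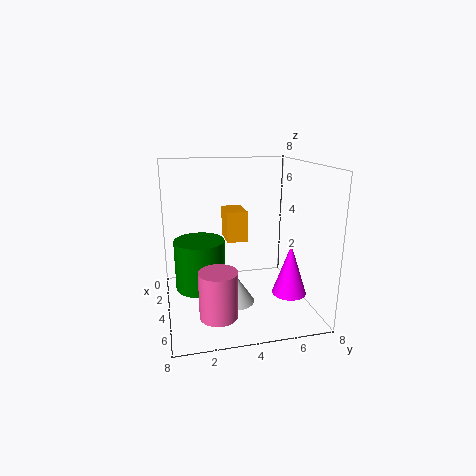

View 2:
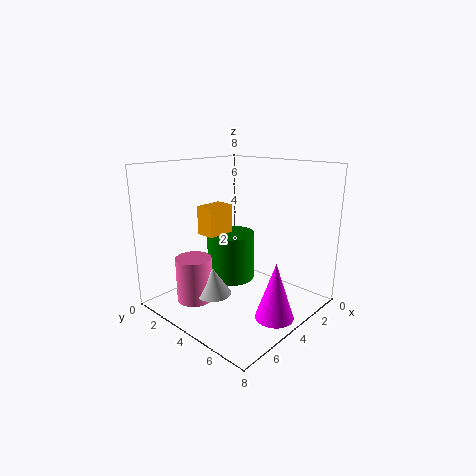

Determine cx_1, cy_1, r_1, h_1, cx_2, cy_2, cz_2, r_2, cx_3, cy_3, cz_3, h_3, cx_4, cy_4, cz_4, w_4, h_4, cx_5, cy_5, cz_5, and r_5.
cx_1 = 4.5
cy_1 = 7
r_1 = 1
h_1 = 3
cx_2 = 5.5
cy_2 = 3.5
cz_2 = 1
r_2 = 1
cx_3 = 2.5
cy_3 = 2
cz_3 = 0.5
h_3 = 3
cx_4 = 4.5
cy_4 = 3
cz_4 = 4.5
w_4 = 1.5
h_4 = 1.5
cx_5 = 6
cy_5 = 2.5
cz_5 = 0.5
r_5 = 1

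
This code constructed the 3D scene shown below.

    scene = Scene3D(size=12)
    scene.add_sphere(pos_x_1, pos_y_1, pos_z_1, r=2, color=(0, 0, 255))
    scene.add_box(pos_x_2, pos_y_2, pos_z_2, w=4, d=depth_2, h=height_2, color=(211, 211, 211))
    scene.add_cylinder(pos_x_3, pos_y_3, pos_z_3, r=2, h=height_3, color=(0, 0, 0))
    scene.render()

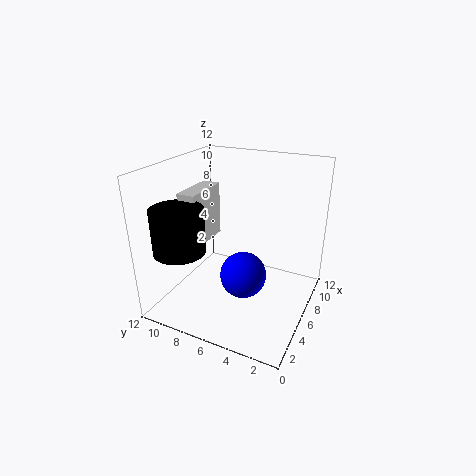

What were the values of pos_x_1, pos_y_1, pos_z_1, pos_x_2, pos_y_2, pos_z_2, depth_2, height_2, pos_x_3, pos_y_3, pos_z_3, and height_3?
pos_x_1 = 6
pos_y_1 = 5.5
pos_z_1 = 2.5
pos_x_2 = 3.5
pos_y_2 = 8.5
pos_z_2 = 5.5
depth_2 = 1.5
height_2 = 4.5
pos_x_3 = 2
pos_y_3 = 9
pos_z_3 = 6
height_3 = 3.5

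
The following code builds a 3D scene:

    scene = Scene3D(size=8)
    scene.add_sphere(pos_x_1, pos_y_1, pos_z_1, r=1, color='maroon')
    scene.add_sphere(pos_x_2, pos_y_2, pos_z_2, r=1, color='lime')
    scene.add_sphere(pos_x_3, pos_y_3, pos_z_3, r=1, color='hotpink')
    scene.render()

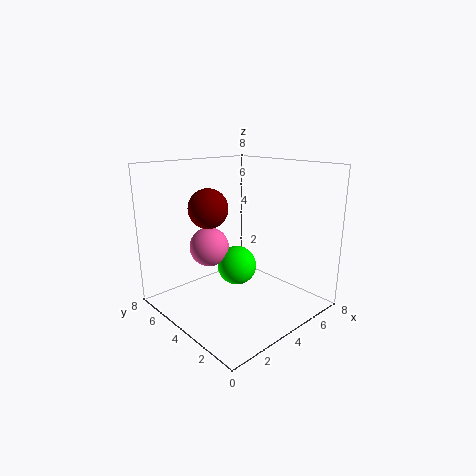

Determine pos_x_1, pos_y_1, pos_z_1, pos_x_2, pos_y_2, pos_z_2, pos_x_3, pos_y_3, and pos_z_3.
pos_x_1 = 2; pos_y_1 = 4; pos_z_1 = 6; pos_x_2 = 3; pos_y_2 = 3; pos_z_2 = 3; pos_x_3 = 2; pos_y_3 = 4; pos_z_3 = 4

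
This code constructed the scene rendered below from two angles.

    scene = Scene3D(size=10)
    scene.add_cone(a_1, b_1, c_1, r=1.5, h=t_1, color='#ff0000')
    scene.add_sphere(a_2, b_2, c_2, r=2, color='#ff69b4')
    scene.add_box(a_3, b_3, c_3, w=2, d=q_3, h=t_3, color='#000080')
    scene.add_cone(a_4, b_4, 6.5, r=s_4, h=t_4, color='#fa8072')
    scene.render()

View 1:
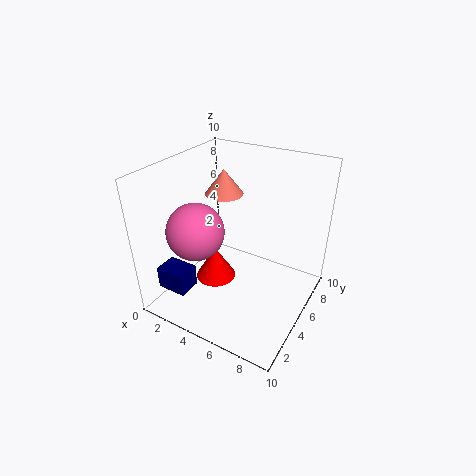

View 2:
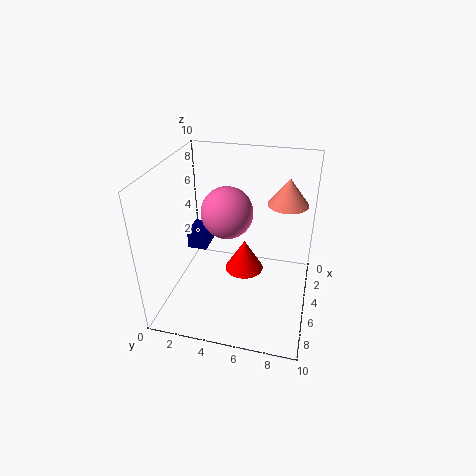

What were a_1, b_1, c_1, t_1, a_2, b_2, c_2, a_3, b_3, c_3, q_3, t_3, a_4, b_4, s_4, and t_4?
a_1 = 3
b_1 = 5
c_1 = 1
t_1 = 2.5
a_2 = 2.5
b_2 = 3.5
c_2 = 5.5
a_3 = 1.5
b_3 = 0.5
c_3 = 2.5
q_3 = 1.5
t_3 = 1.5
a_4 = 2
b_4 = 8
s_4 = 1.5
t_4 = 2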